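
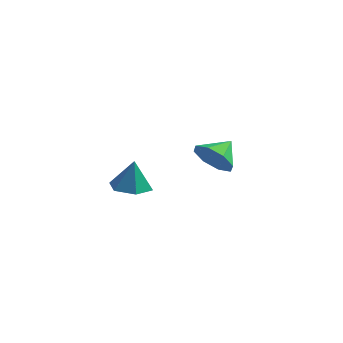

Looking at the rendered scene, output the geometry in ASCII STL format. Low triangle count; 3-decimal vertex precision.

solid 
facet normal -0.152 -0.825 -0.545
outer loop
vertex -2.682 3.046 -1.938
vertex -3.296 2.7 -1.243
vertex -3.401 3.256 -2.056
endloop
endfacet
facet normal 0.315 0.883 -0.348
outer loop
vertex -2.682 3.046 -1.938
vertex -3.401 3.256 -2.056
vertex -3.104 3.74 -0.557
endloop
endfacet
facet normal -0.152 -0.825 -0.545
outer loop
vertex -3.401 3.256 -2.056
vertex -3.296 2.7 -1.243
vertex -4.058 3.14 -1.697
endloop
endfacet
facet normal -0.295 0.925 -0.240
outer loop
vertex -3.401 3.256 -2.056
vertex -4.058 3.14 -1.697
vertex -3.104 3.74 -0.557
endloop
endfacet
facet normal -0.152 -0.825 -0.544
outer loop
vertex -4.058 3.14 -1.697
vertex -3.296 2.7 -1.243
vertex -4.269 2.767 -1.072
endloop
endfacet
facet normal -0.678 0.709 0.194
outer loop
vertex -4.058 3.14 -1.697
vertex -4.269 2.767 -1.072
vertex -3.104 3.74 -0.557
endloop
endfacet
facet normal -0.152 -0.825 -0.545
outer loop
vertex -4.269 2.767 -1.072
vertex -3.296 2.7 -1.243
vertex -3.91 2.354 -0.547
endloop
endfacet
facet normal -0.613 0.361 0.703
outer loop
vertex -4.269 2.767 -1.072
vertex -3.91 2.354 -0.547
vertex -3.104 3.74 -0.557
endloop
endfacet
facet normal -0.151 -0.825 -0.544
outer loop
vertex -3.91 2.354 -0.547
vertex -3.296 2.7 -1.243
vertex -3.191 2.145 -0.43
endloop
endfacet
facet normal -0.136 0.086 0.987
outer loop
vertex -3.91 2.354 -0.547
vertex -3.191 2.145 -0.43
vertex -3.104 3.74 -0.557
endloop
endfacet
facet normal -0.153 -0.825 -0.544
outer loop
vertex -3.191 2.145 -0.43
vertex -3.296 2.7 -1.243
vertex -2.534 2.26 -0.789
endloop
endfacet
facet normal 0.473 0.044 0.880
outer loop
vertex -3.191 2.145 -0.43
vertex -2.534 2.26 -0.789
vertex -3.104 3.74 -0.557
endloop
endfacet
facet normal -0.152 -0.825 -0.545
outer loop
vertex -2.534 2.26 -0.789
vertex -3.296 2.7 -1.243
vertex -2.323 2.634 -1.414
endloop
endfacet
facet normal 0.857 0.260 0.445
outer loop
vertex -2.534 2.26 -0.789
vertex -2.323 2.634 -1.414
vertex -3.104 3.74 -0.557
endloop
endfacet
facet normal -0.152 -0.825 -0.545
outer loop
vertex -2.323 2.634 -1.414
vertex -3.296 2.7 -1.243
vertex -2.682 3.046 -1.938
endloop
endfacet
facet normal 0.791 0.608 -0.064
outer loop
vertex -2.323 2.634 -1.414
vertex -2.682 3.046 -1.938
vertex -3.104 3.74 -0.557
endloop
endfacet
facet normal -0.109 -0.015 -0.994
outer loop
vertex -3.191 -1.676 -1.425
vertex -4.014 -1.941 -1.331
vertex -3.831 -1.091 -1.364
endloop
endfacet
facet normal 0.638 0.655 0.405
outer loop
vertex -3.191 -1.676 -1.425
vertex -3.831 -1.091 -1.364
vertex -3.866 -1.919 0.031
endloop
endfacet
facet normal -0.107 -0.016 -0.994
outer loop
vertex -3.831 -1.091 -1.364
vertex -4.014 -1.941 -1.331
vertex -4.655 -1.356 -1.271
endloop
endfacet
facet normal -0.215 0.842 0.494
outer loop
vertex -3.831 -1.091 -1.364
vertex -4.655 -1.356 -1.271
vertex -3.866 -1.919 0.031
endloop
endfacet
facet normal -0.108 -0.017 -0.994
outer loop
vertex -4.655 -1.356 -1.271
vertex -4.014 -1.941 -1.331
vertex -4.837 -2.206 -1.237
endloop
endfacet
facet normal -0.800 0.194 0.568
outer loop
vertex -4.655 -1.356 -1.271
vertex -4.837 -2.206 -1.237
vertex -3.866 -1.919 0.031
endloop
endfacet
facet normal -0.108 -0.016 -0.994
outer loop
vertex -4.837 -2.206 -1.237
vertex -4.014 -1.941 -1.331
vertex -4.197 -2.791 -1.297
endloop
endfacet
facet normal -0.533 -0.640 0.553
outer loop
vertex -4.837 -2.206 -1.237
vertex -4.197 -2.791 -1.297
vertex -3.866 -1.919 0.031
endloop
endfacet
facet normal -0.108 -0.016 -0.994
outer loop
vertex -4.197 -2.791 -1.297
vertex -4.014 -1.941 -1.331
vertex -3.373 -2.526 -1.391
endloop
endfacet
facet normal 0.319 -0.827 0.463
outer loop
vertex -4.197 -2.791 -1.297
vertex -3.373 -2.526 -1.391
vertex -3.866 -1.919 0.031
endloop
endfacet
facet normal -0.108 -0.017 -0.994
outer loop
vertex -3.373 -2.526 -1.391
vertex -4.014 -1.941 -1.331
vertex -3.191 -1.676 -1.425
endloop
endfacet
facet normal 0.904 -0.178 0.389
outer loop
vertex -3.373 -2.526 -1.391
vertex -3.191 -1.676 -1.425
vertex -3.866 -1.919 0.031
endloop
endfacet

endsolid


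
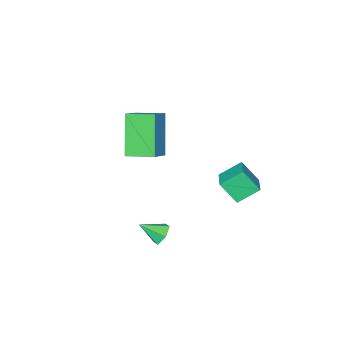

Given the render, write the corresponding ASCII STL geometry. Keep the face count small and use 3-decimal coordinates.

solid 
facet normal -0.622 0.553 -0.555
outer loop
vertex 1.569 0.051 -3.59
vertex 1.326 0.219 -3.15
vertex 1.739 0.489 -3.344
endloop
endfacet
facet normal 0.908 -0.128 -0.399
outer loop
vertex 1.569 0.051 -3.59
vertex 1.739 0.489 -3.344
vertex 1.954 -0.339 -2.59
endloop
endfacet
facet normal -0.622 0.553 -0.555
outer loop
vertex 1.739 0.489 -3.344
vertex 1.326 0.219 -3.15
vertex 1.496 0.657 -2.904
endloop
endfacet
facet normal 0.835 0.473 0.281
outer loop
vertex 1.739 0.489 -3.344
vertex 1.496 0.657 -2.904
vertex 1.954 -0.339 -2.59
endloop
endfacet
facet normal -0.622 0.553 -0.555
outer loop
vertex 1.496 0.657 -2.904
vertex 1.326 0.219 -3.15
vertex 1.083 0.387 -2.71
endloop
endfacet
facet normal 0.184 0.372 0.910
outer loop
vertex 1.496 0.657 -2.904
vertex 1.083 0.387 -2.71
vertex 1.954 -0.339 -2.59
endloop
endfacet
facet normal -0.622 0.553 -0.555
outer loop
vertex 1.083 0.387 -2.71
vertex 1.326 0.219 -3.15
vertex 0.913 -0.051 -2.956
endloop
endfacet
facet normal -0.393 -0.330 0.858
outer loop
vertex 1.083 0.387 -2.71
vertex 0.913 -0.051 -2.956
vertex 1.954 -0.339 -2.59
endloop
endfacet
facet normal -0.622 0.554 -0.554
outer loop
vertex 0.913 -0.051 -2.956
vertex 1.326 0.219 -3.15
vertex 1.156 -0.218 -3.396
endloop
endfacet
facet normal -0.320 -0.931 0.177
outer loop
vertex 0.913 -0.051 -2.956
vertex 1.156 -0.218 -3.396
vertex 1.954 -0.339 -2.59
endloop
endfacet
facet normal -0.621 0.554 -0.554
outer loop
vertex 1.156 -0.218 -3.396
vertex 1.326 0.219 -3.15
vertex 1.569 0.051 -3.59
endloop
endfacet
facet normal 0.329 -0.830 -0.450
outer loop
vertex 1.156 -0.218 -3.396
vertex 1.569 0.051 -3.59
vertex 1.954 -0.339 -2.59
endloop
endfacet
facet normal -0.624 -0.731 -0.277
outer loop
vertex -3.38 -1.797 -3.534
vertex -4.189 -1.345 -2.904
vertex -3.73 -1.153 -4.446
endloop
endfacet
facet normal 0.722 -0.404 -0.562
outer loop
vertex -3.031 -0.335 -4.136
vertex -3.38 -1.797 -3.534
vertex -3.73 -1.153 -4.446
endloop
endfacet
facet normal -0.624 -0.731 -0.277
outer loop
vertex -3.73 -1.153 -4.446
vertex -4.189 -1.345 -2.904
vertex -4.539 -0.701 -3.816
endloop
endfacet
facet normal -0.299 0.551 -0.779
outer loop
vertex -4.539 -0.701 -3.816
vertex -3.031 -0.335 -4.136
vertex -3.73 -1.153 -4.446
endloop
endfacet
facet normal 0.299 -0.551 0.779
outer loop
vertex -3.38 -1.797 -3.534
vertex -3.49 -0.527 -2.594
vertex -4.189 -1.345 -2.904
endloop
endfacet
facet normal 0.722 -0.404 -0.562
outer loop
vertex -2.681 -0.979 -3.224
vertex -3.38 -1.797 -3.534
vertex -3.031 -0.335 -4.136
endloop
endfacet
facet normal 0.299 -0.551 0.779
outer loop
vertex -2.681 -0.979 -3.224
vertex -3.49 -0.527 -2.594
vertex -3.38 -1.797 -3.534
endloop
endfacet
facet normal -0.722 0.404 0.562
outer loop
vertex -4.189 -1.345 -2.904
vertex -3.49 -0.527 -2.594
vertex -4.539 -0.701 -3.816
endloop
endfacet
facet normal -0.299 0.551 -0.779
outer loop
vertex -3.84 0.117 -3.506
vertex -3.031 -0.335 -4.136
vertex -4.539 -0.701 -3.816
endloop
endfacet
facet normal -0.722 0.404 0.562
outer loop
vertex -4.539 -0.701 -3.816
vertex -3.49 -0.527 -2.594
vertex -3.84 0.117 -3.506
endloop
endfacet
facet normal 0.624 0.731 0.277
outer loop
vertex -3.84 0.117 -3.506
vertex -2.681 -0.979 -3.224
vertex -3.031 -0.335 -4.136
endloop
endfacet
facet normal 0.624 0.731 0.277
outer loop
vertex -3.49 -0.527 -2.594
vertex -2.681 -0.979 -3.224
vertex -3.84 0.117 -3.506
endloop
endfacet
facet normal -0.776 -0.334 -0.535
outer loop
vertex -1.475 -4.604 -0.425
vertex -2.107 -3.558 -0.161
vertex -0.724 -3.739 -2.052
endloop
endfacet
facet normal 0.505 -0.837 -0.212
outer loop
vertex 0.107 -3.382 -1.479
vertex -1.475 -4.604 -0.425
vertex -0.724 -3.739 -2.052
endloop
endfacet
facet normal -0.776 -0.334 -0.535
outer loop
vertex -0.724 -3.739 -2.052
vertex -2.107 -3.558 -0.161
vertex -1.356 -2.693 -1.788
endloop
endfacet
facet normal 0.377 0.434 -0.818
outer loop
vertex -1.356 -2.693 -1.788
vertex 0.107 -3.382 -1.479
vertex -0.724 -3.739 -2.052
endloop
endfacet
facet normal -0.377 -0.434 0.818
outer loop
vertex -1.475 -4.604 -0.425
vertex -1.276 -3.201 0.412
vertex -2.107 -3.558 -0.161
endloop
endfacet
facet normal 0.505 -0.837 -0.212
outer loop
vertex -0.644 -4.247 0.148
vertex -1.475 -4.604 -0.425
vertex 0.107 -3.382 -1.479
endloop
endfacet
facet normal -0.377 -0.434 0.818
outer loop
vertex -0.644 -4.247 0.148
vertex -1.276 -3.201 0.412
vertex -1.475 -4.604 -0.425
endloop
endfacet
facet normal -0.505 0.837 0.212
outer loop
vertex -2.107 -3.558 -0.161
vertex -1.276 -3.201 0.412
vertex -1.356 -2.693 -1.788
endloop
endfacet
facet normal 0.377 0.434 -0.818
outer loop
vertex -0.525 -2.336 -1.215
vertex 0.107 -3.382 -1.479
vertex -1.356 -2.693 -1.788
endloop
endfacet
facet normal -0.505 0.837 0.212
outer loop
vertex -1.356 -2.693 -1.788
vertex -1.276 -3.201 0.412
vertex -0.525 -2.336 -1.215
endloop
endfacet
facet normal 0.776 0.334 0.535
outer loop
vertex -0.525 -2.336 -1.215
vertex -0.644 -4.247 0.148
vertex 0.107 -3.382 -1.479
endloop
endfacet
facet normal 0.776 0.334 0.535
outer loop
vertex -1.276 -3.201 0.412
vertex -0.644 -4.247 0.148
vertex -0.525 -2.336 -1.215
endloop
endfacet

endsolid


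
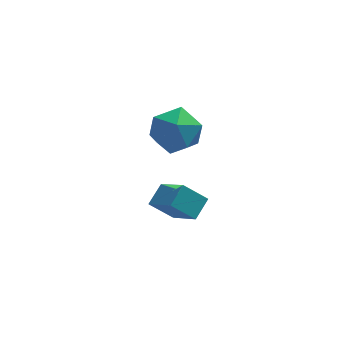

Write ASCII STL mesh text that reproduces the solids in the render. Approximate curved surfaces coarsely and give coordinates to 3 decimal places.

solid 
facet normal -0.227 0.022 0.974
outer loop
vertex -0.631 0.753 -2.473
vertex 0.091 0.011 -2.288
vertex 0.359 1.027 -2.248
endloop
endfacet
facet normal -0.335 0.659 0.673
outer loop
vertex -0.631 0.753 -2.473
vertex 0.359 1.027 -2.248
vertex -0.168 1.532 -3.005
endloop
endfacet
facet normal -0.805 0.576 0.142
outer loop
vertex -0.631 0.753 -2.473
vertex -0.168 1.532 -3.005
vertex -0.761 0.828 -3.514
endloop
endfacet
facet normal -0.987 -0.114 0.115
outer loop
vertex -0.631 0.753 -2.473
vertex -0.761 0.828 -3.514
vertex -0.601 -0.112 -3.07
endloop
endfacet
facet normal -0.630 -0.456 0.629
outer loop
vertex -0.631 0.753 -2.473
vertex -0.601 -0.112 -3.07
vertex 0.091 0.011 -2.288
endloop
endfacet
facet normal 0.282 0.877 0.389
outer loop
vertex -0.168 1.532 -3.005
vertex 0.359 1.027 -2.248
vertex 0.841 1.272 -3.15
endloop
endfacet
facet normal 0.457 -0.155 0.876
outer loop
vertex 0.359 1.027 -2.248
vertex 0.091 0.011 -2.288
vertex 1.001 0.332 -2.706
endloop
endfacet
facet normal -0.194 -0.928 0.317
outer loop
vertex 0.091 0.011 -2.288
vertex -0.601 -0.112 -3.07
vertex 0.408 -0.372 -3.215
endloop
endfacet
facet normal -0.772 -0.374 -0.514
outer loop
vertex -0.601 -0.112 -3.07
vertex -0.761 0.828 -3.514
vertex -0.119 0.133 -3.972
endloop
endfacet
facet normal -0.478 0.742 -0.470
outer loop
vertex -0.761 0.828 -3.514
vertex -0.168 1.532 -3.005
vertex 0.149 1.149 -3.932
endloop
endfacet
facet normal 0.987 0.114 -0.115
outer loop
vertex 0.871 0.407 -3.747
vertex 0.841 1.272 -3.15
vertex 1.001 0.332 -2.706
endloop
endfacet
facet normal 0.805 -0.576 -0.142
outer loop
vertex 0.871 0.407 -3.747
vertex 1.001 0.332 -2.706
vertex 0.408 -0.372 -3.215
endloop
endfacet
facet normal 0.335 -0.659 -0.673
outer loop
vertex 0.871 0.407 -3.747
vertex 0.408 -0.372 -3.215
vertex -0.119 0.133 -3.972
endloop
endfacet
facet normal 0.227 -0.022 -0.974
outer loop
vertex 0.871 0.407 -3.747
vertex -0.119 0.133 -3.972
vertex 0.149 1.149 -3.932
endloop
endfacet
facet normal 0.630 0.456 -0.629
outer loop
vertex 0.871 0.407 -3.747
vertex 0.149 1.149 -3.932
vertex 0.841 1.272 -3.15
endloop
endfacet
facet normal 0.772 0.374 0.514
outer loop
vertex 1.001 0.332 -2.706
vertex 0.841 1.272 -3.15
vertex 0.359 1.027 -2.248
endloop
endfacet
facet normal 0.478 -0.742 0.470
outer loop
vertex 0.408 -0.372 -3.215
vertex 1.001 0.332 -2.706
vertex 0.091 0.011 -2.288
endloop
endfacet
facet normal -0.282 -0.877 -0.389
outer loop
vertex -0.119 0.133 -3.972
vertex 0.408 -0.372 -3.215
vertex -0.601 -0.112 -3.07
endloop
endfacet
facet normal -0.457 0.155 -0.876
outer loop
vertex 0.149 1.149 -3.932
vertex -0.119 0.133 -3.972
vertex -0.761 0.828 -3.514
endloop
endfacet
facet normal 0.194 0.928 -0.317
outer loop
vertex 0.841 1.272 -3.15
vertex 0.149 1.149 -3.932
vertex -0.168 1.532 -3.005
endloop
endfacet
facet normal -0.761 0.156 0.630
outer loop
vertex -0.524 -3.914 -2.82
vertex -0.048 -3.29 -2.4
vertex -1.131 -2.765 -3.838
endloop
endfacet
facet normal -0.535 -0.701 -0.472
outer loop
vertex -0.332 -2.93 -4.5
vertex -0.524 -3.914 -2.82
vertex -1.131 -2.765 -3.838
endloop
endfacet
facet normal -0.761 0.156 0.630
outer loop
vertex -1.131 -2.765 -3.838
vertex -0.048 -3.29 -2.4
vertex -0.655 -2.142 -3.418
endloop
endfacet
facet normal -0.367 0.696 -0.617
outer loop
vertex -0.655 -2.142 -3.418
vertex -0.332 -2.93 -4.5
vertex -1.131 -2.765 -3.838
endloop
endfacet
facet normal 0.368 -0.696 0.617
outer loop
vertex -0.524 -3.914 -2.82
vertex 0.751 -3.455 -3.062
vertex -0.048 -3.29 -2.4
endloop
endfacet
facet normal -0.535 -0.701 -0.472
outer loop
vertex 0.275 -4.078 -3.482
vertex -0.524 -3.914 -2.82
vertex -0.332 -2.93 -4.5
endloop
endfacet
facet normal 0.368 -0.696 0.616
outer loop
vertex 0.275 -4.078 -3.482
vertex 0.751 -3.455 -3.062
vertex -0.524 -3.914 -2.82
endloop
endfacet
facet normal 0.535 0.701 0.471
outer loop
vertex -0.048 -3.29 -2.4
vertex 0.751 -3.455 -3.062
vertex -0.655 -2.142 -3.418
endloop
endfacet
facet normal -0.368 0.696 -0.617
outer loop
vertex 0.144 -2.306 -4.08
vertex -0.332 -2.93 -4.5
vertex -0.655 -2.142 -3.418
endloop
endfacet
facet normal 0.535 0.701 0.472
outer loop
vertex -0.655 -2.142 -3.418
vertex 0.751 -3.455 -3.062
vertex 0.144 -2.306 -4.08
endloop
endfacet
facet normal 0.761 -0.156 -0.630
outer loop
vertex 0.144 -2.306 -4.08
vertex 0.275 -4.078 -3.482
vertex -0.332 -2.93 -4.5
endloop
endfacet
facet normal 0.761 -0.156 -0.630
outer loop
vertex 0.751 -3.455 -3.062
vertex 0.275 -4.078 -3.482
vertex 0.144 -2.306 -4.08
endloop
endfacet

endsolid


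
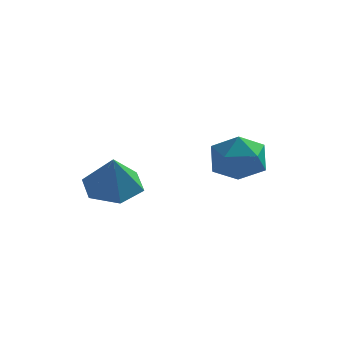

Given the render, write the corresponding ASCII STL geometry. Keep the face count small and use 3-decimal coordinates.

solid 
facet normal 0.284 0.908 0.308
outer loop
vertex -0.517 0.802 -3.251
vertex -0.988 0.67 -2.428
vertex -0.07 0.408 -2.502
endloop
endfacet
facet normal 0.770 0.625 -0.131
outer loop
vertex -0.517 0.802 -3.251
vertex -0.07 0.408 -2.502
vertex 0.067 0.055 -3.381
endloop
endfacet
facet normal 0.449 0.482 -0.752
outer loop
vertex -0.517 0.802 -3.251
vertex 0.067 0.055 -3.381
vertex -0.765 0.099 -3.85
endloop
endfacet
facet normal -0.235 0.677 -0.697
outer loop
vertex -0.517 0.802 -3.251
vertex -0.765 0.099 -3.85
vertex -1.417 0.478 -3.262
endloop
endfacet
facet normal -0.338 0.940 -0.043
outer loop
vertex -0.517 0.802 -3.251
vertex -1.417 0.478 -3.262
vertex -0.988 0.67 -2.428
endloop
endfacet
facet normal 0.988 0.006 0.151
outer loop
vertex 0.067 0.055 -3.381
vertex -0.07 0.408 -2.502
vertex -0.043 -0.538 -2.638
endloop
endfacet
facet normal 0.202 0.465 0.862
outer loop
vertex -0.07 0.408 -2.502
vertex -0.988 0.67 -2.428
vertex -0.695 -0.159 -2.05
endloop
endfacet
facet normal -0.803 0.518 0.294
outer loop
vertex -0.988 0.67 -2.428
vertex -1.417 0.478 -3.262
vertex -1.527 -0.115 -2.519
endloop
endfacet
facet normal -0.637 0.092 -0.765
outer loop
vertex -1.417 0.478 -3.262
vertex -0.765 0.099 -3.85
vertex -1.39 -0.468 -3.398
endloop
endfacet
facet normal 0.470 -0.223 -0.854
outer loop
vertex -0.765 0.099 -3.85
vertex 0.067 0.055 -3.381
vertex -0.472 -0.73 -3.472
endloop
endfacet
facet normal 0.235 -0.677 0.697
outer loop
vertex -0.943 -0.862 -2.649
vertex -0.043 -0.538 -2.638
vertex -0.695 -0.159 -2.05
endloop
endfacet
facet normal -0.449 -0.482 0.752
outer loop
vertex -0.943 -0.862 -2.649
vertex -0.695 -0.159 -2.05
vertex -1.527 -0.115 -2.519
endloop
endfacet
facet normal -0.770 -0.625 0.131
outer loop
vertex -0.943 -0.862 -2.649
vertex -1.527 -0.115 -2.519
vertex -1.39 -0.468 -3.398
endloop
endfacet
facet normal -0.284 -0.908 -0.308
outer loop
vertex -0.943 -0.862 -2.649
vertex -1.39 -0.468 -3.398
vertex -0.472 -0.73 -3.472
endloop
endfacet
facet normal 0.338 -0.940 0.043
outer loop
vertex -0.943 -0.862 -2.649
vertex -0.472 -0.73 -3.472
vertex -0.043 -0.538 -2.638
endloop
endfacet
facet normal 0.637 -0.092 0.765
outer loop
vertex -0.695 -0.159 -2.05
vertex -0.043 -0.538 -2.638
vertex -0.07 0.408 -2.502
endloop
endfacet
facet normal -0.470 0.223 0.854
outer loop
vertex -1.527 -0.115 -2.519
vertex -0.695 -0.159 -2.05
vertex -0.988 0.67 -2.428
endloop
endfacet
facet normal -0.988 -0.006 -0.151
outer loop
vertex -1.39 -0.468 -3.398
vertex -1.527 -0.115 -2.519
vertex -1.417 0.478 -3.262
endloop
endfacet
facet normal -0.202 -0.465 -0.862
outer loop
vertex -0.472 -0.73 -3.472
vertex -1.39 -0.468 -3.398
vertex -0.765 0.099 -3.85
endloop
endfacet
facet normal 0.803 -0.518 -0.294
outer loop
vertex -0.043 -0.538 -2.638
vertex -0.472 -0.73 -3.472
vertex 0.067 0.055 -3.381
endloop
endfacet
facet normal -0.154 0.433 -0.888
outer loop
vertex -3.076 -3.907 -3.575
vertex -3.504 -3.227 -3.169
vertex -2.615 -3.184 -3.302
endloop
endfacet
facet normal 0.809 -0.570 0.144
outer loop
vertex -3.076 -3.907 -3.575
vertex -2.615 -3.184 -3.302
vertex -3.296 -3.813 -1.971
endloop
endfacet
facet normal -0.154 0.433 -0.888
outer loop
vertex -2.615 -3.184 -3.302
vertex -3.504 -3.227 -3.169
vertex -3.043 -2.504 -2.896
endloop
endfacet
facet normal 0.827 0.209 0.522
outer loop
vertex -2.615 -3.184 -3.302
vertex -3.043 -2.504 -2.896
vertex -3.296 -3.813 -1.971
endloop
endfacet
facet normal -0.154 0.434 -0.888
outer loop
vertex -3.043 -2.504 -2.896
vertex -3.504 -3.227 -3.169
vertex -3.932 -2.548 -2.763
endloop
endfacet
facet normal 0.095 0.562 0.822
outer loop
vertex -3.043 -2.504 -2.896
vertex -3.932 -2.548 -2.763
vertex -3.296 -3.813 -1.971
endloop
endfacet
facet normal -0.154 0.434 -0.888
outer loop
vertex -3.932 -2.548 -2.763
vertex -3.504 -3.227 -3.169
vertex -4.393 -3.271 -3.036
endloop
endfacet
facet normal -0.654 0.137 0.744
outer loop
vertex -3.932 -2.548 -2.763
vertex -4.393 -3.271 -3.036
vertex -3.296 -3.813 -1.971
endloop
endfacet
facet normal -0.154 0.434 -0.888
outer loop
vertex -4.393 -3.271 -3.036
vertex -3.504 -3.227 -3.169
vertex -3.965 -3.95 -3.442
endloop
endfacet
facet normal -0.673 -0.643 0.366
outer loop
vertex -4.393 -3.271 -3.036
vertex -3.965 -3.95 -3.442
vertex -3.296 -3.813 -1.971
endloop
endfacet
facet normal -0.154 0.433 -0.888
outer loop
vertex -3.965 -3.95 -3.442
vertex -3.504 -3.227 -3.169
vertex -3.076 -3.907 -3.575
endloop
endfacet
facet normal 0.058 -0.996 0.066
outer loop
vertex -3.965 -3.95 -3.442
vertex -3.076 -3.907 -3.575
vertex -3.296 -3.813 -1.971
endloop
endfacet

endsolid


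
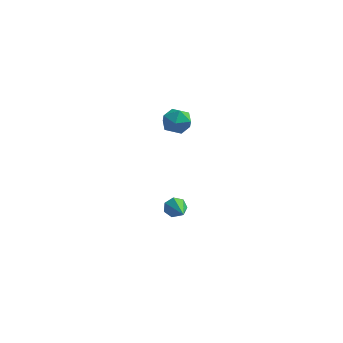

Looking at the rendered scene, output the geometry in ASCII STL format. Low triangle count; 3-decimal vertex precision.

solid 
facet normal -0.435 0.795 -0.422
outer loop
vertex 3.287 -2.503 -4.653
vertex 2.858 -2.433 -4.079
vertex 3.505 -2.14 -4.194
endloop
endfacet
facet normal 0.922 -0.072 -0.381
outer loop
vertex 3.287 -2.503 -4.653
vertex 3.505 -2.14 -4.194
vertex 3.762 -4.087 -3.201
endloop
endfacet
facet normal -0.435 0.795 -0.423
outer loop
vertex 3.505 -2.14 -4.194
vertex 2.858 -2.433 -4.079
vertex 3.236 -1.997 -3.648
endloop
endfacet
facet normal 0.885 0.299 0.358
outer loop
vertex 3.505 -2.14 -4.194
vertex 3.236 -1.997 -3.648
vertex 3.762 -4.087 -3.201
endloop
endfacet
facet normal -0.435 0.795 -0.423
outer loop
vertex 3.236 -1.997 -3.648
vertex 2.858 -2.433 -4.079
vertex 2.681 -2.183 -3.427
endloop
endfacet
facet normal 0.278 0.267 0.923
outer loop
vertex 3.236 -1.997 -3.648
vertex 2.681 -2.183 -3.427
vertex 3.762 -4.087 -3.201
endloop
endfacet
facet normal -0.435 0.795 -0.423
outer loop
vertex 2.681 -2.183 -3.427
vertex 2.858 -2.433 -4.079
vertex 2.26 -2.557 -3.697
endloop
endfacet
facet normal -0.440 -0.145 0.886
outer loop
vertex 2.681 -2.183 -3.427
vertex 2.26 -2.557 -3.697
vertex 3.762 -4.087 -3.201
endloop
endfacet
facet normal -0.435 0.796 -0.422
outer loop
vertex 2.26 -2.557 -3.697
vertex 2.858 -2.433 -4.079
vertex 2.289 -2.837 -4.255
endloop
endfacet
facet normal -0.729 -0.626 0.276
outer loop
vertex 2.26 -2.557 -3.697
vertex 2.289 -2.837 -4.255
vertex 3.762 -4.087 -3.201
endloop
endfacet
facet normal -0.434 0.796 -0.422
outer loop
vertex 2.289 -2.837 -4.255
vertex 2.858 -2.433 -4.079
vertex 2.746 -2.813 -4.68
endloop
endfacet
facet normal -0.372 -0.814 -0.446
outer loop
vertex 2.289 -2.837 -4.255
vertex 2.746 -2.813 -4.68
vertex 3.762 -4.087 -3.201
endloop
endfacet
facet normal -0.435 0.796 -0.422
outer loop
vertex 2.746 -2.813 -4.68
vertex 2.858 -2.433 -4.079
vertex 3.287 -2.503 -4.653
endloop
endfacet
facet normal 0.363 -0.568 -0.739
outer loop
vertex 2.746 -2.813 -4.68
vertex 3.287 -2.503 -4.653
vertex 3.762 -4.087 -3.201
endloop
endfacet
facet normal -0.006 0.985 0.171
outer loop
vertex 2.95 -2.048 3.49
vertex 2.628 -2.208 4.399
vertex 3.588 -2.171 4.221
endloop
endfacet
facet normal 0.500 0.812 -0.300
outer loop
vertex 2.95 -2.048 3.49
vertex 3.588 -2.171 4.221
vertex 3.751 -2.592 3.353
endloop
endfacet
facet normal 0.186 0.488 -0.853
outer loop
vertex 2.95 -2.048 3.49
vertex 3.751 -2.592 3.353
vertex 2.891 -2.889 2.996
endloop
endfacet
facet normal -0.515 0.461 -0.723
outer loop
vertex 2.95 -2.048 3.49
vertex 2.891 -2.889 2.996
vertex 2.197 -2.652 3.642
endloop
endfacet
facet normal -0.634 0.768 -0.089
outer loop
vertex 2.95 -2.048 3.49
vertex 2.197 -2.652 3.642
vertex 2.628 -2.208 4.399
endloop
endfacet
facet normal 0.939 0.343 0.010
outer loop
vertex 3.751 -2.592 3.353
vertex 3.588 -2.171 4.221
vertex 3.923 -3.088 4.178
endloop
endfacet
facet normal 0.119 0.623 0.773
outer loop
vertex 3.588 -2.171 4.221
vertex 2.628 -2.208 4.399
vertex 3.229 -2.851 4.824
endloop
endfacet
facet normal -0.896 0.272 0.351
outer loop
vertex 2.628 -2.208 4.399
vertex 2.197 -2.652 3.642
vertex 2.369 -3.148 4.467
endloop
endfacet
facet normal -0.704 -0.226 -0.673
outer loop
vertex 2.197 -2.652 3.642
vertex 2.891 -2.889 2.996
vertex 2.532 -3.569 3.599
endloop
endfacet
facet normal 0.430 -0.182 -0.884
outer loop
vertex 2.891 -2.889 2.996
vertex 3.751 -2.592 3.353
vertex 3.492 -3.532 3.421
endloop
endfacet
facet normal 0.515 -0.461 0.723
outer loop
vertex 3.17 -3.692 4.33
vertex 3.923 -3.088 4.178
vertex 3.229 -2.851 4.824
endloop
endfacet
facet normal -0.186 -0.488 0.853
outer loop
vertex 3.17 -3.692 4.33
vertex 3.229 -2.851 4.824
vertex 2.369 -3.148 4.467
endloop
endfacet
facet normal -0.500 -0.812 0.300
outer loop
vertex 3.17 -3.692 4.33
vertex 2.369 -3.148 4.467
vertex 2.532 -3.569 3.599
endloop
endfacet
facet normal 0.006 -0.985 -0.171
outer loop
vertex 3.17 -3.692 4.33
vertex 2.532 -3.569 3.599
vertex 3.492 -3.532 3.421
endloop
endfacet
facet normal 0.634 -0.768 0.089
outer loop
vertex 3.17 -3.692 4.33
vertex 3.492 -3.532 3.421
vertex 3.923 -3.088 4.178
endloop
endfacet
facet normal 0.704 0.226 0.673
outer loop
vertex 3.229 -2.851 4.824
vertex 3.923 -3.088 4.178
vertex 3.588 -2.171 4.221
endloop
endfacet
facet normal -0.430 0.182 0.884
outer loop
vertex 2.369 -3.148 4.467
vertex 3.229 -2.851 4.824
vertex 2.628 -2.208 4.399
endloop
endfacet
facet normal -0.939 -0.343 -0.010
outer loop
vertex 2.532 -3.569 3.599
vertex 2.369 -3.148 4.467
vertex 2.197 -2.652 3.642
endloop
endfacet
facet normal -0.119 -0.623 -0.773
outer loop
vertex 3.492 -3.532 3.421
vertex 2.532 -3.569 3.599
vertex 2.891 -2.889 2.996
endloop
endfacet
facet normal 0.896 -0.272 -0.351
outer loop
vertex 3.923 -3.088 4.178
vertex 3.492 -3.532 3.421
vertex 3.751 -2.592 3.353
endloop
endfacet

endsolid


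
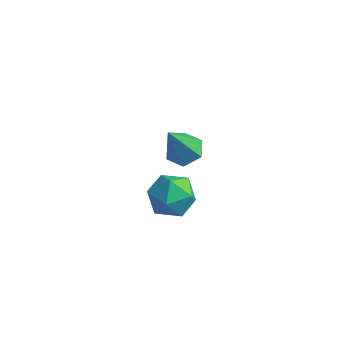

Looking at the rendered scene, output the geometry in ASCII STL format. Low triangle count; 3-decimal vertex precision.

solid 
facet normal 0.046 0.461 -0.886
outer loop
vertex -0.987 0.417 1.419
vertex -1.302 0.918 1.663
vertex -0.663 0.9 1.687
endloop
endfacet
facet normal 0.801 -0.591 0.096
outer loop
vertex -0.987 0.417 1.419
vertex -0.663 0.9 1.687
vertex -1.378 0.162 3.117
endloop
endfacet
facet normal 0.046 0.461 -0.886
outer loop
vertex -0.663 0.9 1.687
vertex -1.302 0.918 1.663
vertex -0.978 1.4 1.931
endloop
endfacet
facet normal 0.809 0.249 0.533
outer loop
vertex -0.663 0.9 1.687
vertex -0.978 1.4 1.931
vertex -1.378 0.162 3.117
endloop
endfacet
facet normal 0.047 0.461 -0.886
outer loop
vertex -0.978 1.4 1.931
vertex -1.302 0.918 1.663
vertex -1.617 1.419 1.907
endloop
endfacet
facet normal -0.006 0.693 0.721
outer loop
vertex -0.978 1.4 1.931
vertex -1.617 1.419 1.907
vertex -1.378 0.162 3.117
endloop
endfacet
facet normal 0.046 0.461 -0.886
outer loop
vertex -1.617 1.419 1.907
vertex -1.302 0.918 1.663
vertex -1.941 0.936 1.639
endloop
endfacet
facet normal -0.831 0.296 0.471
outer loop
vertex -1.617 1.419 1.907
vertex -1.941 0.936 1.639
vertex -1.378 0.162 3.117
endloop
endfacet
facet normal 0.046 0.461 -0.886
outer loop
vertex -1.941 0.936 1.639
vertex -1.302 0.918 1.663
vertex -1.626 0.436 1.395
endloop
endfacet
facet normal -0.838 -0.545 0.034
outer loop
vertex -1.941 0.936 1.639
vertex -1.626 0.436 1.395
vertex -1.378 0.162 3.117
endloop
endfacet
facet normal 0.047 0.461 -0.886
outer loop
vertex -1.626 0.436 1.395
vertex -1.302 0.918 1.663
vertex -0.987 0.417 1.419
endloop
endfacet
facet normal -0.024 -0.988 -0.154
outer loop
vertex -1.626 0.436 1.395
vertex -0.987 0.417 1.419
vertex -1.378 0.162 3.117
endloop
endfacet
facet normal -0.979 -0.108 0.171
outer loop
vertex -2.634 1.022 -1.607
vertex -2.455 0.547 -0.884
vertex -2.542 1.424 -0.826
endloop
endfacet
facet normal -0.846 0.508 -0.162
outer loop
vertex -2.634 1.022 -1.607
vertex -2.542 1.424 -0.826
vertex -2.188 1.782 -1.551
endloop
endfacet
facet normal -0.516 0.360 -0.777
outer loop
vertex -2.634 1.022 -1.607
vertex -2.188 1.782 -1.551
vertex -1.882 1.126 -2.058
endloop
endfacet
facet normal -0.446 -0.349 -0.824
outer loop
vertex -2.634 1.022 -1.607
vertex -1.882 1.126 -2.058
vertex -2.047 0.363 -1.646
endloop
endfacet
facet normal -0.732 -0.638 -0.238
outer loop
vertex -2.634 1.022 -1.607
vertex -2.047 0.363 -1.646
vertex -2.455 0.547 -0.884
endloop
endfacet
facet normal -0.396 0.885 0.244
outer loop
vertex -2.188 1.782 -1.551
vertex -2.542 1.424 -0.826
vertex -1.733 1.777 -0.794
endloop
endfacet
facet normal -0.612 -0.112 0.783
outer loop
vertex -2.542 1.424 -0.826
vertex -2.455 0.547 -0.884
vertex -1.898 1.014 -0.382
endloop
endfacet
facet normal -0.212 -0.970 0.121
outer loop
vertex -2.455 0.547 -0.884
vertex -2.047 0.363 -1.646
vertex -1.592 0.358 -0.889
endloop
endfacet
facet normal 0.252 -0.501 -0.828
outer loop
vertex -2.047 0.363 -1.646
vertex -1.882 1.126 -2.058
vertex -1.238 0.716 -1.614
endloop
endfacet
facet normal 0.137 0.645 -0.752
outer loop
vertex -1.882 1.126 -2.058
vertex -2.188 1.782 -1.551
vertex -1.325 1.593 -1.556
endloop
endfacet
facet normal 0.446 0.349 0.824
outer loop
vertex -1.146 1.118 -0.833
vertex -1.733 1.777 -0.794
vertex -1.898 1.014 -0.382
endloop
endfacet
facet normal 0.516 -0.360 0.777
outer loop
vertex -1.146 1.118 -0.833
vertex -1.898 1.014 -0.382
vertex -1.592 0.358 -0.889
endloop
endfacet
facet normal 0.846 -0.508 0.162
outer loop
vertex -1.146 1.118 -0.833
vertex -1.592 0.358 -0.889
vertex -1.238 0.716 -1.614
endloop
endfacet
facet normal 0.979 0.108 -0.171
outer loop
vertex -1.146 1.118 -0.833
vertex -1.238 0.716 -1.614
vertex -1.325 1.593 -1.556
endloop
endfacet
facet normal 0.732 0.638 0.238
outer loop
vertex -1.146 1.118 -0.833
vertex -1.325 1.593 -1.556
vertex -1.733 1.777 -0.794
endloop
endfacet
facet normal -0.252 0.501 0.828
outer loop
vertex -1.898 1.014 -0.382
vertex -1.733 1.777 -0.794
vertex -2.542 1.424 -0.826
endloop
endfacet
facet normal -0.137 -0.645 0.752
outer loop
vertex -1.592 0.358 -0.889
vertex -1.898 1.014 -0.382
vertex -2.455 0.547 -0.884
endloop
endfacet
facet normal 0.396 -0.885 -0.244
outer loop
vertex -1.238 0.716 -1.614
vertex -1.592 0.358 -0.889
vertex -2.047 0.363 -1.646
endloop
endfacet
facet normal 0.612 0.112 -0.783
outer loop
vertex -1.325 1.593 -1.556
vertex -1.238 0.716 -1.614
vertex -1.882 1.126 -2.058
endloop
endfacet
facet normal 0.212 0.970 -0.121
outer loop
vertex -1.733 1.777 -0.794
vertex -1.325 1.593 -1.556
vertex -2.188 1.782 -1.551
endloop
endfacet

endsolid


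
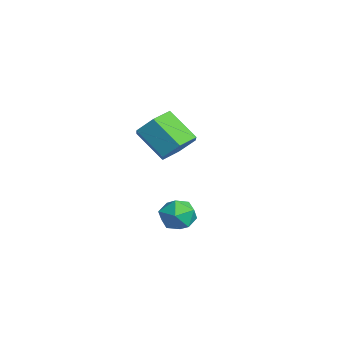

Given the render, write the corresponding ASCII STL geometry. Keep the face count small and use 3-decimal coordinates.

solid 
facet normal 0.545 0.502 -0.671
outer loop
vertex 1.106 2.75 0.087
vertex 0.448 2.886 -0.346
vertex 0.667 3.406 0.221
endloop
endfacet
facet normal 0.634 0.277 0.722
outer loop
vertex 1.106 2.75 0.087
vertex 0.667 3.406 0.221
vertex 0.331 2.038 1.04
endloop
endfacet
facet normal 0.634 0.277 0.722
outer loop
vertex 0.331 2.038 1.04
vertex 0.667 3.406 0.221
vertex -0.108 2.693 1.174
endloop
endfacet
facet normal -0.545 -0.503 0.671
outer loop
vertex 0.331 2.038 1.04
vertex -0.108 2.693 1.174
vertex -0.328 2.174 0.606
endloop
endfacet
facet normal 0.546 0.502 -0.671
outer loop
vertex 0.667 3.406 0.221
vertex 0.448 2.886 -0.346
vertex 0.009 3.542 -0.213
endloop
endfacet
facet normal -0.158 0.848 0.506
outer loop
vertex 0.667 3.406 0.221
vertex 0.009 3.542 -0.213
vertex -0.108 2.693 1.174
endloop
endfacet
facet normal -0.158 0.848 0.506
outer loop
vertex -0.108 2.693 1.174
vertex 0.009 3.542 -0.213
vertex -0.766 2.829 0.74
endloop
endfacet
facet normal -0.546 -0.502 0.670
outer loop
vertex -0.108 2.693 1.174
vertex -0.766 2.829 0.74
vertex -0.328 2.174 0.606
endloop
endfacet
facet normal 0.546 0.501 -0.671
outer loop
vertex 0.009 3.542 -0.213
vertex 0.448 2.886 -0.346
vertex -0.211 3.022 -0.78
endloop
endfacet
facet normal -0.792 0.571 -0.217
outer loop
vertex 0.009 3.542 -0.213
vertex -0.211 3.022 -0.78
vertex -0.766 2.829 0.74
endloop
endfacet
facet normal -0.791 0.572 -0.216
outer loop
vertex -0.766 2.829 0.74
vertex -0.211 3.022 -0.78
vertex -0.986 2.31 0.173
endloop
endfacet
facet normal -0.545 -0.502 0.671
outer loop
vertex -0.766 2.829 0.74
vertex -0.986 2.31 0.173
vertex -0.328 2.174 0.606
endloop
endfacet
facet normal 0.545 0.503 -0.671
outer loop
vertex -0.211 3.022 -0.78
vertex 0.448 2.886 -0.346
vertex 0.228 2.367 -0.914
endloop
endfacet
facet normal -0.634 -0.277 -0.722
outer loop
vertex -0.211 3.022 -0.78
vertex 0.228 2.367 -0.914
vertex -0.986 2.31 0.173
endloop
endfacet
facet normal -0.634 -0.277 -0.722
outer loop
vertex -0.986 2.31 0.173
vertex 0.228 2.367 -0.914
vertex -0.547 1.654 0.039
endloop
endfacet
facet normal -0.545 -0.502 0.671
outer loop
vertex -0.986 2.31 0.173
vertex -0.547 1.654 0.039
vertex -0.328 2.174 0.606
endloop
endfacet
facet normal 0.546 0.502 -0.670
outer loop
vertex 0.228 2.367 -0.914
vertex 0.448 2.886 -0.346
vertex 0.886 2.231 -0.48
endloop
endfacet
facet normal 0.158 -0.848 -0.506
outer loop
vertex 0.228 2.367 -0.914
vertex 0.886 2.231 -0.48
vertex -0.547 1.654 0.039
endloop
endfacet
facet normal 0.158 -0.848 -0.506
outer loop
vertex -0.547 1.654 0.039
vertex 0.886 2.231 -0.48
vertex 0.111 1.518 0.473
endloop
endfacet
facet normal -0.546 -0.502 0.671
outer loop
vertex -0.547 1.654 0.039
vertex 0.111 1.518 0.473
vertex -0.328 2.174 0.606
endloop
endfacet
facet normal 0.545 0.502 -0.671
outer loop
vertex 0.886 2.231 -0.48
vertex 0.448 2.886 -0.346
vertex 1.106 2.75 0.087
endloop
endfacet
facet normal 0.792 -0.572 0.216
outer loop
vertex 0.886 2.231 -0.48
vertex 1.106 2.75 0.087
vertex 0.111 1.518 0.473
endloop
endfacet
facet normal 0.792 -0.571 0.217
outer loop
vertex 0.111 1.518 0.473
vertex 1.106 2.75 0.087
vertex 0.331 2.038 1.04
endloop
endfacet
facet normal -0.546 -0.501 0.671
outer loop
vertex 0.111 1.518 0.473
vertex 0.331 2.038 1.04
vertex -0.328 2.174 0.606
endloop
endfacet
facet normal 0.027 0.507 0.862
outer loop
vertex 3.513 2.476 -1.337
vertex 3.874 1.96 -1.045
vertex 4.206 2.481 -1.362
endloop
endfacet
facet normal 0.004 0.952 0.306
outer loop
vertex 3.513 2.476 -1.337
vertex 4.206 2.481 -1.362
vertex 3.838 2.662 -1.921
endloop
endfacet
facet normal -0.586 0.807 -0.069
outer loop
vertex 3.513 2.476 -1.337
vertex 3.838 2.662 -1.921
vertex 3.278 2.253 -1.951
endloop
endfacet
facet normal -0.927 0.273 0.256
outer loop
vertex 3.513 2.476 -1.337
vertex 3.278 2.253 -1.951
vertex 3.3 1.819 -1.409
endloop
endfacet
facet normal -0.549 0.087 0.832
outer loop
vertex 3.513 2.476 -1.337
vertex 3.3 1.819 -1.409
vertex 3.874 1.96 -1.045
endloop
endfacet
facet normal 0.568 0.816 -0.110
outer loop
vertex 3.838 2.662 -1.921
vertex 4.206 2.481 -1.362
vertex 4.4 2.261 -1.991
endloop
endfacet
facet normal 0.606 0.095 0.790
outer loop
vertex 4.206 2.481 -1.362
vertex 3.874 1.96 -1.045
vertex 4.422 1.827 -1.449
endloop
endfacet
facet normal -0.326 -0.586 0.741
outer loop
vertex 3.874 1.96 -1.045
vertex 3.3 1.819 -1.409
vertex 3.862 1.418 -1.479
endloop
endfacet
facet normal -0.939 -0.285 -0.190
outer loop
vertex 3.3 1.819 -1.409
vertex 3.278 2.253 -1.951
vertex 3.494 1.599 -2.038
endloop
endfacet
facet normal -0.386 0.582 -0.716
outer loop
vertex 3.278 2.253 -1.951
vertex 3.838 2.662 -1.921
vertex 3.826 2.12 -2.355
endloop
endfacet
facet normal 0.927 -0.273 -0.256
outer loop
vertex 4.187 1.604 -2.063
vertex 4.4 2.261 -1.991
vertex 4.422 1.827 -1.449
endloop
endfacet
facet normal 0.586 -0.807 0.069
outer loop
vertex 4.187 1.604 -2.063
vertex 4.422 1.827 -1.449
vertex 3.862 1.418 -1.479
endloop
endfacet
facet normal -0.004 -0.952 -0.306
outer loop
vertex 4.187 1.604 -2.063
vertex 3.862 1.418 -1.479
vertex 3.494 1.599 -2.038
endloop
endfacet
facet normal -0.027 -0.507 -0.862
outer loop
vertex 4.187 1.604 -2.063
vertex 3.494 1.599 -2.038
vertex 3.826 2.12 -2.355
endloop
endfacet
facet normal 0.549 -0.087 -0.832
outer loop
vertex 4.187 1.604 -2.063
vertex 3.826 2.12 -2.355
vertex 4.4 2.261 -1.991
endloop
endfacet
facet normal 0.939 0.285 0.190
outer loop
vertex 4.422 1.827 -1.449
vertex 4.4 2.261 -1.991
vertex 4.206 2.481 -1.362
endloop
endfacet
facet normal 0.386 -0.582 0.716
outer loop
vertex 3.862 1.418 -1.479
vertex 4.422 1.827 -1.449
vertex 3.874 1.96 -1.045
endloop
endfacet
facet normal -0.568 -0.816 0.110
outer loop
vertex 3.494 1.599 -2.038
vertex 3.862 1.418 -1.479
vertex 3.3 1.819 -1.409
endloop
endfacet
facet normal -0.606 -0.095 -0.790
outer loop
vertex 3.826 2.12 -2.355
vertex 3.494 1.599 -2.038
vertex 3.278 2.253 -1.951
endloop
endfacet
facet normal 0.326 0.586 -0.741
outer loop
vertex 4.4 2.261 -1.991
vertex 3.826 2.12 -2.355
vertex 3.838 2.662 -1.921
endloop
endfacet

endsolid


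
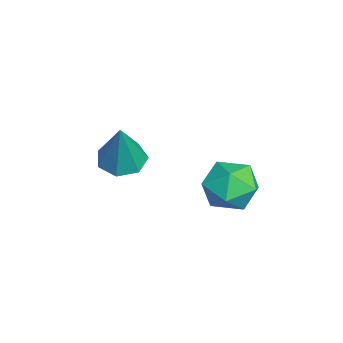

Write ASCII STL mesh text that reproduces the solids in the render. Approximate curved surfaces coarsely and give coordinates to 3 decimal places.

solid 
facet normal -0.182 0.073 0.981
outer loop
vertex -1.807 -0.518 -0.357
vertex -1.938 -1.231 -0.328
vertex -1.265 -0.981 -0.222
endloop
endfacet
facet normal 0.291 0.566 0.772
outer loop
vertex -1.807 -0.518 -0.357
vertex -1.265 -0.981 -0.222
vertex -1.16 -0.421 -0.672
endloop
endfacet
facet normal -0.015 0.964 0.265
outer loop
vertex -1.807 -0.518 -0.357
vertex -1.16 -0.421 -0.672
vertex -1.768 -0.325 -1.056
endloop
endfacet
facet normal -0.676 0.719 0.161
outer loop
vertex -1.807 -0.518 -0.357
vertex -1.768 -0.325 -1.056
vertex -2.249 -0.825 -0.843
endloop
endfacet
facet normal -0.780 0.168 0.603
outer loop
vertex -1.807 -0.518 -0.357
vertex -2.249 -0.825 -0.843
vertex -1.938 -1.231 -0.328
endloop
endfacet
facet normal 0.847 0.227 0.480
outer loop
vertex -1.16 -0.421 -0.672
vertex -1.265 -0.981 -0.222
vertex -0.891 -1.075 -0.837
endloop
endfacet
facet normal 0.082 -0.569 0.818
outer loop
vertex -1.265 -0.981 -0.222
vertex -1.938 -1.231 -0.328
vertex -1.372 -1.575 -0.624
endloop
endfacet
facet normal -0.885 -0.416 0.207
outer loop
vertex -1.938 -1.231 -0.328
vertex -2.249 -0.825 -0.843
vertex -1.98 -1.479 -1.008
endloop
endfacet
facet normal -0.718 0.474 -0.509
outer loop
vertex -2.249 -0.825 -0.843
vertex -1.768 -0.325 -1.056
vertex -1.875 -0.919 -1.458
endloop
endfacet
facet normal 0.352 0.872 -0.340
outer loop
vertex -1.768 -0.325 -1.056
vertex -1.16 -0.421 -0.672
vertex -1.202 -0.669 -1.352
endloop
endfacet
facet normal 0.676 -0.719 -0.161
outer loop
vertex -1.333 -1.382 -1.323
vertex -0.891 -1.075 -0.837
vertex -1.372 -1.575 -0.624
endloop
endfacet
facet normal 0.015 -0.964 -0.265
outer loop
vertex -1.333 -1.382 -1.323
vertex -1.372 -1.575 -0.624
vertex -1.98 -1.479 -1.008
endloop
endfacet
facet normal -0.291 -0.566 -0.772
outer loop
vertex -1.333 -1.382 -1.323
vertex -1.98 -1.479 -1.008
vertex -1.875 -0.919 -1.458
endloop
endfacet
facet normal 0.182 -0.073 -0.981
outer loop
vertex -1.333 -1.382 -1.323
vertex -1.875 -0.919 -1.458
vertex -1.202 -0.669 -1.352
endloop
endfacet
facet normal 0.780 -0.168 -0.603
outer loop
vertex -1.333 -1.382 -1.323
vertex -1.202 -0.669 -1.352
vertex -0.891 -1.075 -0.837
endloop
endfacet
facet normal 0.718 -0.474 0.509
outer loop
vertex -1.372 -1.575 -0.624
vertex -0.891 -1.075 -0.837
vertex -1.265 -0.981 -0.222
endloop
endfacet
facet normal -0.352 -0.872 0.340
outer loop
vertex -1.98 -1.479 -1.008
vertex -1.372 -1.575 -0.624
vertex -1.938 -1.231 -0.328
endloop
endfacet
facet normal -0.847 -0.227 -0.480
outer loop
vertex -1.875 -0.919 -1.458
vertex -1.98 -1.479 -1.008
vertex -2.249 -0.825 -0.843
endloop
endfacet
facet normal -0.082 0.569 -0.818
outer loop
vertex -1.202 -0.669 -1.352
vertex -1.875 -0.919 -1.458
vertex -1.768 -0.325 -1.056
endloop
endfacet
facet normal 0.885 0.416 -0.207
outer loop
vertex -0.891 -1.075 -0.837
vertex -1.202 -0.669 -1.352
vertex -1.16 -0.421 -0.672
endloop
endfacet
facet normal -0.362 0.015 -0.932
outer loop
vertex -3.495 -3.436 -1.949
vertex -4.051 -3.31 -1.731
vertex -3.61 -2.922 -1.896
endloop
endfacet
facet normal 0.976 0.218 0.006
outer loop
vertex -3.495 -3.436 -1.949
vertex -3.61 -2.922 -1.896
vertex -3.529 -3.33 -0.389
endloop
endfacet
facet normal -0.362 0.015 -0.932
outer loop
vertex -3.61 -2.922 -1.896
vertex -4.051 -3.31 -1.731
vertex -4.057 -2.7 -1.719
endloop
endfacet
facet normal 0.499 0.843 0.201
outer loop
vertex -3.61 -2.922 -1.896
vertex -4.057 -2.7 -1.719
vertex -3.529 -3.33 -0.389
endloop
endfacet
facet normal -0.362 0.015 -0.932
outer loop
vertex -4.057 -2.7 -1.719
vertex -4.051 -3.31 -1.731
vertex -4.499 -2.937 -1.551
endloop
endfacet
facet normal -0.257 0.830 0.495
outer loop
vertex -4.057 -2.7 -1.719
vertex -4.499 -2.937 -1.551
vertex -3.529 -3.33 -0.389
endloop
endfacet
facet normal -0.362 0.016 -0.932
outer loop
vertex -4.499 -2.937 -1.551
vertex -4.051 -3.31 -1.731
vertex -4.604 -3.455 -1.519
endloop
endfacet
facet normal -0.722 0.187 0.666
outer loop
vertex -4.499 -2.937 -1.551
vertex -4.604 -3.455 -1.519
vertex -3.529 -3.33 -0.389
endloop
endfacet
facet normal -0.361 0.014 -0.932
outer loop
vertex -4.604 -3.455 -1.519
vertex -4.051 -3.31 -1.731
vertex -4.292 -3.863 -1.646
endloop
endfacet
facet normal -0.546 -0.600 0.585
outer loop
vertex -4.604 -3.455 -1.519
vertex -4.292 -3.863 -1.646
vertex -3.529 -3.33 -0.389
endloop
endfacet
facet normal -0.361 0.014 -0.933
outer loop
vertex -4.292 -3.863 -1.646
vertex -4.051 -3.31 -1.731
vertex -3.798 -3.855 -1.837
endloop
endfacet
facet normal 0.137 -0.939 0.315
outer loop
vertex -4.292 -3.863 -1.646
vertex -3.798 -3.855 -1.837
vertex -3.529 -3.33 -0.389
endloop
endfacet
facet normal -0.362 0.013 -0.932
outer loop
vertex -3.798 -3.855 -1.837
vertex -4.051 -3.31 -1.731
vertex -3.495 -3.436 -1.949
endloop
endfacet
facet normal 0.816 -0.575 0.057
outer loop
vertex -3.798 -3.855 -1.837
vertex -3.495 -3.436 -1.949
vertex -3.529 -3.33 -0.389
endloop
endfacet

endsolid


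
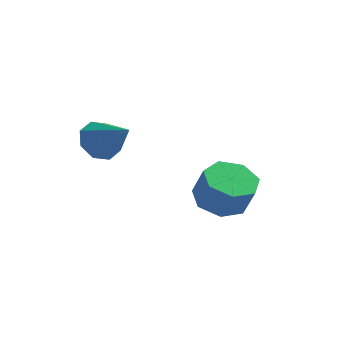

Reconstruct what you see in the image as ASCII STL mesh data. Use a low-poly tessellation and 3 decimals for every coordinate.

solid 
facet normal -0.413 0.217 -0.885
outer loop
vertex -0.051 3.727 -4.657
vertex -0.785 3.01 -4.49
vertex -0.795 4.019 -4.238
endloop
endfacet
facet normal 0.387 0.921 0.045
outer loop
vertex -0.051 3.727 -4.657
vertex -0.795 4.019 -4.238
vertex 0.519 3.428 -3.436
endloop
endfacet
facet normal 0.386 0.921 0.046
outer loop
vertex 0.519 3.428 -3.436
vertex -0.795 4.019 -4.238
vertex -0.225 3.719 -3.017
endloop
endfacet
facet normal 0.413 -0.218 0.884
outer loop
vertex 0.519 3.428 -3.436
vertex -0.225 3.719 -3.017
vertex -0.215 2.71 -3.27
endloop
endfacet
facet normal -0.413 0.217 -0.885
outer loop
vertex -0.795 4.019 -4.238
vertex -0.785 3.01 -4.49
vertex -1.532 3.55 -4.009
endloop
endfacet
facet normal -0.404 0.827 0.392
outer loop
vertex -0.795 4.019 -4.238
vertex -1.532 3.55 -4.009
vertex -0.225 3.719 -3.017
endloop
endfacet
facet normal -0.404 0.827 0.391
outer loop
vertex -0.225 3.719 -3.017
vertex -1.532 3.55 -4.009
vertex -0.962 3.251 -2.788
endloop
endfacet
facet normal 0.413 -0.218 0.884
outer loop
vertex -0.225 3.719 -3.017
vertex -0.962 3.251 -2.788
vertex -0.215 2.71 -3.27
endloop
endfacet
facet normal -0.413 0.217 -0.885
outer loop
vertex -1.532 3.55 -4.009
vertex -0.785 3.01 -4.49
vertex -1.706 2.675 -4.142
endloop
endfacet
facet normal -0.890 0.110 0.442
outer loop
vertex -1.532 3.55 -4.009
vertex -1.706 2.675 -4.142
vertex -0.962 3.251 -2.788
endloop
endfacet
facet normal -0.890 0.109 0.443
outer loop
vertex -0.962 3.251 -2.788
vertex -1.706 2.675 -4.142
vertex -1.136 2.375 -2.922
endloop
endfacet
facet normal 0.413 -0.217 0.884
outer loop
vertex -0.962 3.251 -2.788
vertex -1.136 2.375 -2.922
vertex -0.215 2.71 -3.27
endloop
endfacet
facet normal -0.413 0.218 -0.884
outer loop
vertex -1.706 2.675 -4.142
vertex -0.785 3.01 -4.49
vertex -1.187 2.052 -4.538
endloop
endfacet
facet normal -0.706 -0.690 0.160
outer loop
vertex -1.706 2.675 -4.142
vertex -1.187 2.052 -4.538
vertex -1.136 2.375 -2.922
endloop
endfacet
facet normal -0.706 -0.690 0.160
outer loop
vertex -1.136 2.375 -2.922
vertex -1.187 2.052 -4.538
vertex -0.617 1.752 -3.317
endloop
endfacet
facet normal 0.413 -0.217 0.885
outer loop
vertex -1.136 2.375 -2.922
vertex -0.617 1.752 -3.317
vertex -0.215 2.71 -3.27
endloop
endfacet
facet normal -0.412 0.217 -0.885
outer loop
vertex -1.187 2.052 -4.538
vertex -0.785 3.01 -4.49
vertex -0.365 2.15 -4.897
endloop
endfacet
facet normal 0.010 -0.970 -0.243
outer loop
vertex -1.187 2.052 -4.538
vertex -0.365 2.15 -4.897
vertex -0.617 1.752 -3.317
endloop
endfacet
facet normal 0.009 -0.970 -0.243
outer loop
vertex -0.617 1.752 -3.317
vertex -0.365 2.15 -4.897
vertex 0.205 1.85 -3.677
endloop
endfacet
facet normal 0.413 -0.217 0.884
outer loop
vertex -0.617 1.752 -3.317
vertex 0.205 1.85 -3.677
vertex -0.215 2.71 -3.27
endloop
endfacet
facet normal -0.414 0.217 -0.884
outer loop
vertex -0.365 2.15 -4.897
vertex -0.785 3.01 -4.49
vertex 0.141 2.896 -4.951
endloop
endfacet
facet normal 0.718 -0.520 -0.463
outer loop
vertex -0.365 2.15 -4.897
vertex 0.141 2.896 -4.951
vertex 0.205 1.85 -3.677
endloop
endfacet
facet normal 0.718 -0.520 -0.463
outer loop
vertex 0.205 1.85 -3.677
vertex 0.141 2.896 -4.951
vertex 0.711 2.596 -3.73
endloop
endfacet
facet normal 0.413 -0.217 0.885
outer loop
vertex 0.205 1.85 -3.677
vertex 0.711 2.596 -3.73
vertex -0.215 2.71 -3.27
endloop
endfacet
facet normal -0.413 0.217 -0.884
outer loop
vertex 0.141 2.896 -4.951
vertex -0.785 3.01 -4.49
vertex -0.051 3.727 -4.657
endloop
endfacet
facet normal 0.886 0.323 -0.334
outer loop
vertex 0.141 2.896 -4.951
vertex -0.051 3.727 -4.657
vertex 0.711 2.596 -3.73
endloop
endfacet
facet normal 0.886 0.323 -0.334
outer loop
vertex 0.711 2.596 -3.73
vertex -0.051 3.727 -4.657
vertex 0.519 3.428 -3.436
endloop
endfacet
facet normal 0.413 -0.217 0.885
outer loop
vertex 0.711 2.596 -3.73
vertex 0.519 3.428 -3.436
vertex -0.215 2.71 -3.27
endloop
endfacet
facet normal -0.790 0.273 -0.549
outer loop
vertex -2.953 -1.025 -1.357
vertex -3.389 -0.842 -0.639
vertex -2.871 -0.401 -1.165
endloop
endfacet
facet normal 0.882 0.029 -0.471
outer loop
vertex -2.953 -1.025 -1.357
vertex -2.871 -0.401 -1.165
vertex -2.071 -1.298 0.279
endloop
endfacet
facet normal -0.790 0.273 -0.549
outer loop
vertex -2.871 -0.401 -1.165
vertex -3.389 -0.842 -0.639
vertex -3.093 -0.035 -0.664
endloop
endfacet
facet normal 0.802 0.592 -0.077
outer loop
vertex -2.871 -0.401 -1.165
vertex -3.093 -0.035 -0.664
vertex -2.071 -1.298 0.279
endloop
endfacet
facet normal -0.789 0.272 -0.550
outer loop
vertex -3.093 -0.035 -0.664
vertex -3.389 -0.842 -0.639
vertex -3.489 -0.142 -0.149
endloop
endfacet
facet normal 0.451 0.739 0.500
outer loop
vertex -3.093 -0.035 -0.664
vertex -3.489 -0.142 -0.149
vertex -2.071 -1.298 0.279
endloop
endfacet
facet normal -0.790 0.272 -0.550
outer loop
vertex -3.489 -0.142 -0.149
vertex -3.389 -0.842 -0.639
vertex -3.826 -0.659 0.079
endloop
endfacet
facet normal 0.035 0.384 0.923
outer loop
vertex -3.489 -0.142 -0.149
vertex -3.826 -0.659 0.079
vertex -2.071 -1.298 0.279
endloop
endfacet
facet normal -0.789 0.273 -0.550
outer loop
vertex -3.826 -0.659 0.079
vertex -3.389 -0.842 -0.639
vertex -3.908 -1.284 -0.113
endloop
endfacet
facet normal -0.203 -0.263 0.943
outer loop
vertex -3.826 -0.659 0.079
vertex -3.908 -1.284 -0.113
vertex -2.071 -1.298 0.279
endloop
endfacet
facet normal -0.790 0.273 -0.550
outer loop
vertex -3.908 -1.284 -0.113
vertex -3.389 -0.842 -0.639
vertex -3.686 -1.649 -0.613
endloop
endfacet
facet normal -0.123 -0.827 0.549
outer loop
vertex -3.908 -1.284 -0.113
vertex -3.686 -1.649 -0.613
vertex -2.071 -1.298 0.279
endloop
endfacet
facet normal -0.790 0.273 -0.549
outer loop
vertex -3.686 -1.649 -0.613
vertex -3.389 -0.842 -0.639
vertex -3.29 -1.542 -1.129
endloop
endfacet
facet normal 0.227 -0.974 -0.028
outer loop
vertex -3.686 -1.649 -0.613
vertex -3.29 -1.542 -1.129
vertex -2.071 -1.298 0.279
endloop
endfacet
facet normal -0.790 0.273 -0.549
outer loop
vertex -3.29 -1.542 -1.129
vertex -3.389 -0.842 -0.639
vertex -2.953 -1.025 -1.357
endloop
endfacet
facet normal 0.644 -0.618 -0.450
outer loop
vertex -3.29 -1.542 -1.129
vertex -2.953 -1.025 -1.357
vertex -2.071 -1.298 0.279
endloop
endfacet

endsolid


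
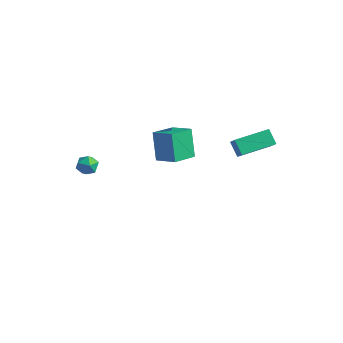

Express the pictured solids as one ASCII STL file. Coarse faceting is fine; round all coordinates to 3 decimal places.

solid 
facet normal -0.541 0.470 0.697
outer loop
vertex -2.983 -3.309 -1.439
vertex -3.409 -3.929 -1.352
vertex -2.787 -3.836 -0.932
endloop
endfacet
facet normal 0.129 0.712 0.690
outer loop
vertex -2.983 -3.309 -1.439
vertex -2.787 -3.836 -0.932
vertex -2.257 -3.512 -1.365
endloop
endfacet
facet normal 0.266 0.963 0.035
outer loop
vertex -2.983 -3.309 -1.439
vertex -2.257 -3.512 -1.365
vertex -2.553 -3.405 -2.054
endloop
endfacet
facet normal -0.320 0.876 -0.361
outer loop
vertex -2.983 -3.309 -1.439
vertex -2.553 -3.405 -2.054
vertex -3.265 -3.662 -2.046
endloop
endfacet
facet normal -0.820 0.570 0.049
outer loop
vertex -2.983 -3.309 -1.439
vertex -3.265 -3.662 -2.046
vertex -3.409 -3.929 -1.352
endloop
endfacet
facet normal 0.565 0.159 0.810
outer loop
vertex -2.257 -3.512 -1.365
vertex -2.787 -3.836 -0.932
vertex -2.235 -4.258 -1.234
endloop
endfacet
facet normal -0.520 -0.233 0.822
outer loop
vertex -2.787 -3.836 -0.932
vertex -3.409 -3.929 -1.352
vertex -2.947 -4.515 -1.226
endloop
endfacet
facet normal -0.971 -0.069 -0.228
outer loop
vertex -3.409 -3.929 -1.352
vertex -3.265 -3.662 -2.046
vertex -3.243 -4.408 -1.915
endloop
endfacet
facet normal -0.163 0.424 -0.891
outer loop
vertex -3.265 -3.662 -2.046
vertex -2.553 -3.405 -2.054
vertex -2.713 -4.084 -2.348
endloop
endfacet
facet normal 0.786 0.566 -0.250
outer loop
vertex -2.553 -3.405 -2.054
vertex -2.257 -3.512 -1.365
vertex -2.091 -3.991 -1.928
endloop
endfacet
facet normal 0.320 -0.876 0.361
outer loop
vertex -2.517 -4.611 -1.841
vertex -2.235 -4.258 -1.234
vertex -2.947 -4.515 -1.226
endloop
endfacet
facet normal -0.266 -0.963 -0.035
outer loop
vertex -2.517 -4.611 -1.841
vertex -2.947 -4.515 -1.226
vertex -3.243 -4.408 -1.915
endloop
endfacet
facet normal -0.129 -0.712 -0.690
outer loop
vertex -2.517 -4.611 -1.841
vertex -3.243 -4.408 -1.915
vertex -2.713 -4.084 -2.348
endloop
endfacet
facet normal 0.541 -0.470 -0.697
outer loop
vertex -2.517 -4.611 -1.841
vertex -2.713 -4.084 -2.348
vertex -2.091 -3.991 -1.928
endloop
endfacet
facet normal 0.820 -0.570 -0.049
outer loop
vertex -2.517 -4.611 -1.841
vertex -2.091 -3.991 -1.928
vertex -2.235 -4.258 -1.234
endloop
endfacet
facet normal 0.163 -0.424 0.891
outer loop
vertex -2.947 -4.515 -1.226
vertex -2.235 -4.258 -1.234
vertex -2.787 -3.836 -0.932
endloop
endfacet
facet normal -0.786 -0.566 0.250
outer loop
vertex -3.243 -4.408 -1.915
vertex -2.947 -4.515 -1.226
vertex -3.409 -3.929 -1.352
endloop
endfacet
facet normal -0.565 -0.159 -0.810
outer loop
vertex -2.713 -4.084 -2.348
vertex -3.243 -4.408 -1.915
vertex -3.265 -3.662 -2.046
endloop
endfacet
facet normal 0.520 0.233 -0.822
outer loop
vertex -2.091 -3.991 -1.928
vertex -2.713 -4.084 -2.348
vertex -2.553 -3.405 -2.054
endloop
endfacet
facet normal 0.971 0.069 0.228
outer loop
vertex -2.235 -4.258 -1.234
vertex -2.091 -3.991 -1.928
vertex -2.257 -3.512 -1.365
endloop
endfacet
facet normal -0.931 -0.067 -0.359
outer loop
vertex -3.773 2.566 -2.937
vertex -3.723 4.267 -3.384
vertex -3.008 2.047 -4.823
endloop
endfacet
facet normal -0.028 -0.967 0.254
outer loop
vertex -1.537 2.153 -4.256
vertex -3.773 2.566 -2.937
vertex -3.008 2.047 -4.823
endloop
endfacet
facet normal -0.931 -0.067 -0.359
outer loop
vertex -3.008 2.047 -4.823
vertex -3.723 4.267 -3.384
vertex -2.958 3.748 -5.27
endloop
endfacet
facet normal 0.364 -0.247 -0.898
outer loop
vertex -2.958 3.748 -5.27
vertex -1.537 2.153 -4.256
vertex -3.008 2.047 -4.823
endloop
endfacet
facet normal -0.364 0.247 0.898
outer loop
vertex -3.773 2.566 -2.937
vertex -2.252 4.373 -2.817
vertex -3.723 4.267 -3.384
endloop
endfacet
facet normal -0.028 -0.967 0.254
outer loop
vertex -2.302 2.672 -2.37
vertex -3.773 2.566 -2.937
vertex -1.537 2.153 -4.256
endloop
endfacet
facet normal -0.364 0.247 0.898
outer loop
vertex -2.302 2.672 -2.37
vertex -2.252 4.373 -2.817
vertex -3.773 2.566 -2.937
endloop
endfacet
facet normal 0.028 0.967 -0.254
outer loop
vertex -3.723 4.267 -3.384
vertex -2.252 4.373 -2.817
vertex -2.958 3.748 -5.27
endloop
endfacet
facet normal 0.364 -0.247 -0.898
outer loop
vertex -1.487 3.854 -4.703
vertex -1.537 2.153 -4.256
vertex -2.958 3.748 -5.27
endloop
endfacet
facet normal 0.028 0.967 -0.254
outer loop
vertex -2.958 3.748 -5.27
vertex -2.252 4.373 -2.817
vertex -1.487 3.854 -4.703
endloop
endfacet
facet normal 0.931 0.067 0.359
outer loop
vertex -1.487 3.854 -4.703
vertex -2.302 2.672 -2.37
vertex -1.537 2.153 -4.256
endloop
endfacet
facet normal 0.931 0.067 0.359
outer loop
vertex -2.252 4.373 -2.817
vertex -2.302 2.672 -2.37
vertex -1.487 3.854 -4.703
endloop
endfacet
facet normal -0.678 0.192 0.710
outer loop
vertex 2.686 2.698 -0.291
vertex 3.589 4.678 0.035
vertex 1.905 3.199 -1.173
endloop
endfacet
facet normal -0.410 -0.900 -0.148
outer loop
vertex 2.671 2.982 -1.975
vertex 2.686 2.698 -0.291
vertex 1.905 3.199 -1.173
endloop
endfacet
facet normal -0.678 0.192 0.710
outer loop
vertex 1.905 3.199 -1.173
vertex 3.589 4.678 0.035
vertex 2.808 5.179 -0.847
endloop
endfacet
facet normal -0.610 0.392 -0.689
outer loop
vertex 2.808 5.179 -0.847
vertex 2.671 2.982 -1.975
vertex 1.905 3.199 -1.173
endloop
endfacet
facet normal 0.610 -0.392 0.689
outer loop
vertex 2.686 2.698 -0.291
vertex 4.355 4.461 -0.767
vertex 3.589 4.678 0.035
endloop
endfacet
facet normal -0.410 -0.900 -0.148
outer loop
vertex 3.452 2.481 -1.093
vertex 2.686 2.698 -0.291
vertex 2.671 2.982 -1.975
endloop
endfacet
facet normal 0.610 -0.392 0.689
outer loop
vertex 3.452 2.481 -1.093
vertex 4.355 4.461 -0.767
vertex 2.686 2.698 -0.291
endloop
endfacet
facet normal 0.410 0.900 0.148
outer loop
vertex 3.589 4.678 0.035
vertex 4.355 4.461 -0.767
vertex 2.808 5.179 -0.847
endloop
endfacet
facet normal -0.610 0.392 -0.689
outer loop
vertex 3.574 4.962 -1.649
vertex 2.671 2.982 -1.975
vertex 2.808 5.179 -0.847
endloop
endfacet
facet normal 0.410 0.900 0.148
outer loop
vertex 2.808 5.179 -0.847
vertex 4.355 4.461 -0.767
vertex 3.574 4.962 -1.649
endloop
endfacet
facet normal 0.678 -0.192 -0.710
outer loop
vertex 3.574 4.962 -1.649
vertex 3.452 2.481 -1.093
vertex 2.671 2.982 -1.975
endloop
endfacet
facet normal 0.678 -0.192 -0.710
outer loop
vertex 4.355 4.461 -0.767
vertex 3.452 2.481 -1.093
vertex 3.574 4.962 -1.649
endloop
endfacet

endsolid


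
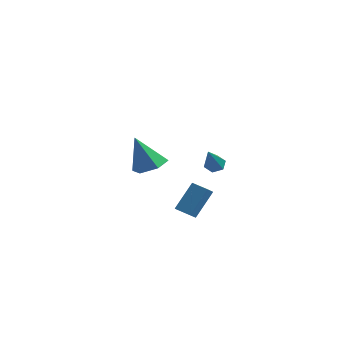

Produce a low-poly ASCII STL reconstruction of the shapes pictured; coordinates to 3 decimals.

solid 
facet normal -0.954 0.235 0.184
outer loop
vertex 0.745 1.894 -2.919
vertex 0.802 2.542 -3.45
vertex 0.193 0.77 -4.348
endloop
endfacet
facet normal -0.067 -0.771 0.633
outer loop
vertex 1.138 0.538 -4.53
vertex 0.745 1.894 -2.919
vertex 0.193 0.77 -4.348
endloop
endfacet
facet normal -0.954 0.235 0.184
outer loop
vertex 0.193 0.77 -4.348
vertex 0.802 2.542 -3.45
vertex 0.25 1.419 -4.879
endloop
endfacet
facet normal -0.290 -0.591 -0.753
outer loop
vertex 0.25 1.419 -4.879
vertex 1.138 0.538 -4.53
vertex 0.193 0.77 -4.348
endloop
endfacet
facet normal 0.290 0.591 0.753
outer loop
vertex 0.745 1.894 -2.919
vertex 1.747 2.31 -3.632
vertex 0.802 2.542 -3.45
endloop
endfacet
facet normal -0.068 -0.771 0.633
outer loop
vertex 1.69 1.661 -3.101
vertex 0.745 1.894 -2.919
vertex 1.138 0.538 -4.53
endloop
endfacet
facet normal 0.291 0.590 0.753
outer loop
vertex 1.69 1.661 -3.101
vertex 1.747 2.31 -3.632
vertex 0.745 1.894 -2.919
endloop
endfacet
facet normal 0.068 0.772 -0.632
outer loop
vertex 0.802 2.542 -3.45
vertex 1.747 2.31 -3.632
vertex 0.25 1.419 -4.879
endloop
endfacet
facet normal -0.291 -0.591 -0.752
outer loop
vertex 1.195 1.186 -5.061
vertex 1.138 0.538 -4.53
vertex 0.25 1.419 -4.879
endloop
endfacet
facet normal 0.068 0.771 -0.633
outer loop
vertex 0.25 1.419 -4.879
vertex 1.747 2.31 -3.632
vertex 1.195 1.186 -5.061
endloop
endfacet
facet normal 0.954 -0.235 -0.184
outer loop
vertex 1.195 1.186 -5.061
vertex 1.69 1.661 -3.101
vertex 1.138 0.538 -4.53
endloop
endfacet
facet normal 0.954 -0.235 -0.184
outer loop
vertex 1.747 2.31 -3.632
vertex 1.69 1.661 -3.101
vertex 1.195 1.186 -5.061
endloop
endfacet
facet normal 0.407 0.008 -0.913
outer loop
vertex -1.413 4.178 -2.84
vertex -2.328 3.869 -3.251
vertex -2.118 4.892 -3.148
endloop
endfacet
facet normal 0.413 0.673 0.613
outer loop
vertex -1.413 4.178 -2.84
vertex -2.118 4.892 -3.148
vertex -3.212 3.851 -1.269
endloop
endfacet
facet normal 0.407 0.008 -0.913
outer loop
vertex -2.118 4.892 -3.148
vertex -2.328 3.869 -3.251
vertex -3.034 4.583 -3.559
endloop
endfacet
facet normal -0.408 0.878 0.249
outer loop
vertex -2.118 4.892 -3.148
vertex -3.034 4.583 -3.559
vertex -3.212 3.851 -1.269
endloop
endfacet
facet normal 0.407 0.008 -0.913
outer loop
vertex -3.034 4.583 -3.559
vertex -2.328 3.869 -3.251
vertex -3.244 3.559 -3.662
endloop
endfacet
facet normal -0.979 0.202 -0.012
outer loop
vertex -3.034 4.583 -3.559
vertex -3.244 3.559 -3.662
vertex -3.212 3.851 -1.269
endloop
endfacet
facet normal 0.407 0.008 -0.913
outer loop
vertex -3.244 3.559 -3.662
vertex -2.328 3.869 -3.251
vertex -2.538 2.845 -3.354
endloop
endfacet
facet normal -0.728 -0.680 0.093
outer loop
vertex -3.244 3.559 -3.662
vertex -2.538 2.845 -3.354
vertex -3.212 3.851 -1.269
endloop
endfacet
facet normal 0.407 0.008 -0.913
outer loop
vertex -2.538 2.845 -3.354
vertex -2.328 3.869 -3.251
vertex -1.623 3.155 -2.943
endloop
endfacet
facet normal 0.094 -0.884 0.457
outer loop
vertex -2.538 2.845 -3.354
vertex -1.623 3.155 -2.943
vertex -3.212 3.851 -1.269
endloop
endfacet
facet normal 0.407 0.008 -0.913
outer loop
vertex -1.623 3.155 -2.943
vertex -2.328 3.869 -3.251
vertex -1.413 4.178 -2.84
endloop
endfacet
facet normal 0.665 -0.209 0.718
outer loop
vertex -1.623 3.155 -2.943
vertex -1.413 4.178 -2.84
vertex -3.212 3.851 -1.269
endloop
endfacet
facet normal -0.056 0.651 -0.757
outer loop
vertex 3.886 -2.501 1.057
vertex 3.392 -2.32 1.249
vertex 3.866 -2.078 1.422
endloop
endfacet
facet normal 0.985 -0.085 0.153
outer loop
vertex 3.886 -2.501 1.057
vertex 3.866 -2.078 1.422
vertex 3.508 -3.68 2.831
endloop
endfacet
facet normal -0.055 0.650 -0.758
outer loop
vertex 3.866 -2.078 1.422
vertex 3.392 -2.32 1.249
vertex 3.372 -1.896 1.614
endloop
endfacet
facet normal 0.469 0.522 0.712
outer loop
vertex 3.866 -2.078 1.422
vertex 3.372 -1.896 1.614
vertex 3.508 -3.68 2.831
endloop
endfacet
facet normal -0.056 0.650 -0.758
outer loop
vertex 3.372 -1.896 1.614
vertex 3.392 -2.32 1.249
vertex 2.898 -2.139 1.441
endloop
endfacet
facet normal -0.503 0.461 0.731
outer loop
vertex 3.372 -1.896 1.614
vertex 2.898 -2.139 1.441
vertex 3.508 -3.68 2.831
endloop
endfacet
facet normal -0.056 0.651 -0.757
outer loop
vertex 2.898 -2.139 1.441
vertex 3.392 -2.32 1.249
vertex 2.918 -2.563 1.075
endloop
endfacet
facet normal -0.959 -0.209 0.190
outer loop
vertex 2.898 -2.139 1.441
vertex 2.918 -2.563 1.075
vertex 3.508 -3.68 2.831
endloop
endfacet
facet normal -0.056 0.651 -0.757
outer loop
vertex 2.918 -2.563 1.075
vertex 3.392 -2.32 1.249
vertex 3.412 -2.744 0.883
endloop
endfacet
facet normal -0.443 -0.816 -0.370
outer loop
vertex 2.918 -2.563 1.075
vertex 3.412 -2.744 0.883
vertex 3.508 -3.68 2.831
endloop
endfacet
facet normal -0.056 0.651 -0.757
outer loop
vertex 3.412 -2.744 0.883
vertex 3.392 -2.32 1.249
vertex 3.886 -2.501 1.057
endloop
endfacet
facet normal 0.529 -0.754 -0.389
outer loop
vertex 3.412 -2.744 0.883
vertex 3.886 -2.501 1.057
vertex 3.508 -3.68 2.831
endloop
endfacet

endsolid


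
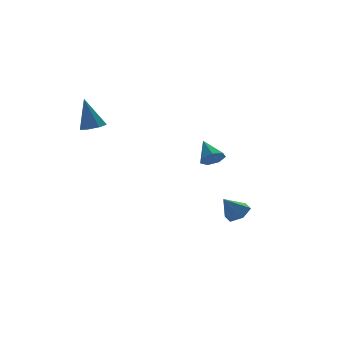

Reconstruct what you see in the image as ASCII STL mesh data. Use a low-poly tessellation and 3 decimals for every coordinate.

solid 
facet normal 0.167 -0.224 -0.960
outer loop
vertex -2.465 3.013 2.461
vertex -3.033 2.796 2.413
vertex -2.834 3.364 2.315
endloop
endfacet
facet normal 0.609 0.749 0.262
outer loop
vertex -2.465 3.013 2.461
vertex -2.834 3.364 2.315
vertex -3.307 3.164 3.987
endloop
endfacet
facet normal 0.169 -0.225 -0.960
outer loop
vertex -2.834 3.364 2.315
vertex -3.033 2.796 2.413
vertex -3.352 3.287 2.242
endloop
endfacet
facet normal -0.157 0.985 0.073
outer loop
vertex -2.834 3.364 2.315
vertex -3.352 3.287 2.242
vertex -3.307 3.164 3.987
endloop
endfacet
facet normal 0.168 -0.225 -0.960
outer loop
vertex -3.352 3.287 2.242
vertex -3.033 2.796 2.413
vertex -3.63 2.84 2.298
endloop
endfacet
facet normal -0.844 0.533 0.059
outer loop
vertex -3.352 3.287 2.242
vertex -3.63 2.84 2.298
vertex -3.307 3.164 3.987
endloop
endfacet
facet normal 0.168 -0.226 -0.960
outer loop
vertex -3.63 2.84 2.298
vertex -3.033 2.796 2.413
vertex -3.458 2.36 2.441
endloop
endfacet
facet normal -0.936 -0.267 0.230
outer loop
vertex -3.63 2.84 2.298
vertex -3.458 2.36 2.441
vertex -3.307 3.164 3.987
endloop
endfacet
facet normal 0.167 -0.224 -0.960
outer loop
vertex -3.458 2.36 2.441
vertex -3.033 2.796 2.413
vertex -2.966 2.208 2.562
endloop
endfacet
facet normal -0.363 -0.812 0.458
outer loop
vertex -3.458 2.36 2.441
vertex -2.966 2.208 2.562
vertex -3.307 3.164 3.987
endloop
endfacet
facet normal 0.167 -0.224 -0.960
outer loop
vertex -2.966 2.208 2.562
vertex -3.033 2.796 2.413
vertex -2.524 2.499 2.571
endloop
endfacet
facet normal 0.444 -0.692 0.570
outer loop
vertex -2.966 2.208 2.562
vertex -2.524 2.499 2.571
vertex -3.307 3.164 3.987
endloop
endfacet
facet normal 0.167 -0.225 -0.960
outer loop
vertex -2.524 2.499 2.571
vertex -3.033 2.796 2.413
vertex -2.465 3.013 2.461
endloop
endfacet
facet normal 0.876 0.003 0.483
outer loop
vertex -2.524 2.499 2.571
vertex -2.465 3.013 2.461
vertex -3.307 3.164 3.987
endloop
endfacet
facet normal 0.025 -0.787 -0.616
outer loop
vertex 0.823 -1.865 1.295
vertex 0.425 -2.133 1.621
vertex 0.344 -1.78 1.167
endloop
endfacet
facet normal 0.269 0.858 -0.438
outer loop
vertex 0.823 -1.865 1.295
vertex 0.344 -1.78 1.167
vertex 0.395 -1.187 2.359
endloop
endfacet
facet normal 0.025 -0.787 -0.616
outer loop
vertex 0.344 -1.78 1.167
vertex 0.425 -2.133 1.621
vertex -0.075 -1.961 1.381
endloop
endfacet
facet normal -0.519 0.774 -0.363
outer loop
vertex 0.344 -1.78 1.167
vertex -0.075 -1.961 1.381
vertex 0.395 -1.187 2.359
endloop
endfacet
facet normal 0.024 -0.788 -0.615
outer loop
vertex -0.075 -1.961 1.381
vertex 0.425 -2.133 1.621
vertex -0.117 -2.27 1.775
endloop
endfacet
facet normal -0.923 0.344 0.171
outer loop
vertex -0.075 -1.961 1.381
vertex -0.117 -2.27 1.775
vertex 0.395 -1.187 2.359
endloop
endfacet
facet normal 0.024 -0.788 -0.616
outer loop
vertex -0.117 -2.27 1.775
vertex 0.425 -2.133 1.621
vertex 0.249 -2.476 2.053
endloop
endfacet
facet normal -0.639 -0.108 0.761
outer loop
vertex -0.117 -2.27 1.775
vertex 0.249 -2.476 2.053
vertex 0.395 -1.187 2.359
endloop
endfacet
facet normal 0.025 -0.788 -0.615
outer loop
vertex 0.249 -2.476 2.053
vertex 0.425 -2.133 1.621
vertex 0.747 -2.423 2.005
endloop
endfacet
facet normal 0.119 -0.242 0.963
outer loop
vertex 0.249 -2.476 2.053
vertex 0.747 -2.423 2.005
vertex 0.395 -1.187 2.359
endloop
endfacet
facet normal 0.026 -0.787 -0.616
outer loop
vertex 0.747 -2.423 2.005
vertex 0.425 -2.133 1.621
vertex 1.002 -2.151 1.668
endloop
endfacet
facet normal 0.780 0.043 0.625
outer loop
vertex 0.747 -2.423 2.005
vertex 1.002 -2.151 1.668
vertex 0.395 -1.187 2.359
endloop
endfacet
facet normal 0.026 -0.787 -0.616
outer loop
vertex 1.002 -2.151 1.668
vertex 0.425 -2.133 1.621
vertex 0.823 -1.865 1.295
endloop
endfacet
facet normal 0.847 0.532 0.002
outer loop
vertex 1.002 -2.151 1.668
vertex 0.823 -1.865 1.295
vertex 0.395 -1.187 2.359
endloop
endfacet
facet normal 0.608 0.014 -0.794
outer loop
vertex 3.338 0.819 -2.443
vertex 2.845 0.549 -2.825
vertex 2.901 1.224 -2.77
endloop
endfacet
facet normal 0.144 0.711 0.689
outer loop
vertex 3.338 0.819 -2.443
vertex 2.901 1.224 -2.77
vertex 2.135 0.531 -1.895
endloop
endfacet
facet normal 0.606 0.015 -0.796
outer loop
vertex 2.901 1.224 -2.77
vertex 2.845 0.549 -2.825
vertex 2.407 0.954 -3.151
endloop
endfacet
facet normal -0.562 0.813 0.152
outer loop
vertex 2.901 1.224 -2.77
vertex 2.407 0.954 -3.151
vertex 2.135 0.531 -1.895
endloop
endfacet
facet normal 0.606 0.016 -0.795
outer loop
vertex 2.407 0.954 -3.151
vertex 2.845 0.549 -2.825
vertex 2.351 0.278 -3.207
endloop
endfacet
facet normal -0.979 0.096 -0.180
outer loop
vertex 2.407 0.954 -3.151
vertex 2.351 0.278 -3.207
vertex 2.135 0.531 -1.895
endloop
endfacet
facet normal 0.607 0.014 -0.795
outer loop
vertex 2.351 0.278 -3.207
vertex 2.845 0.549 -2.825
vertex 2.789 -0.127 -2.88
endloop
endfacet
facet normal -0.689 -0.724 0.026
outer loop
vertex 2.351 0.278 -3.207
vertex 2.789 -0.127 -2.88
vertex 2.135 0.531 -1.895
endloop
endfacet
facet normal 0.606 0.015 -0.796
outer loop
vertex 2.789 -0.127 -2.88
vertex 2.845 0.549 -2.825
vertex 3.283 0.144 -2.499
endloop
endfacet
facet normal 0.018 -0.826 0.564
outer loop
vertex 2.789 -0.127 -2.88
vertex 3.283 0.144 -2.499
vertex 2.135 0.531 -1.895
endloop
endfacet
facet normal 0.607 0.016 -0.795
outer loop
vertex 3.283 0.144 -2.499
vertex 2.845 0.549 -2.825
vertex 3.338 0.819 -2.443
endloop
endfacet
facet normal 0.434 -0.110 0.894
outer loop
vertex 3.283 0.144 -2.499
vertex 3.338 0.819 -2.443
vertex 2.135 0.531 -1.895
endloop
endfacet

endsolid


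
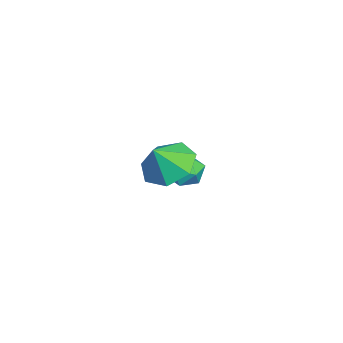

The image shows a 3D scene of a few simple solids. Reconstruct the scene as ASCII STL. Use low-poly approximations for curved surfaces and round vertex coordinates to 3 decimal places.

solid 
facet normal -0.278 0.474 -0.835
outer loop
vertex 1.48 2.423 2.479
vertex 0.667 1.861 2.43
vertex 0.789 2.732 2.884
endloop
endfacet
facet normal 0.582 0.326 0.745
outer loop
vertex 1.48 2.423 2.479
vertex 0.789 2.732 2.884
vertex 0.973 1.339 3.35
endloop
endfacet
facet normal -0.278 0.474 -0.835
outer loop
vertex 0.789 2.732 2.884
vertex 0.667 1.861 2.43
vertex 0.006 2.385 2.948
endloop
endfacet
facet normal -0.060 0.310 0.949
outer loop
vertex 0.789 2.732 2.884
vertex 0.006 2.385 2.948
vertex 0.973 1.339 3.35
endloop
endfacet
facet normal -0.279 0.474 -0.835
outer loop
vertex 0.006 2.385 2.948
vertex 0.667 1.861 2.43
vertex -0.279 1.643 2.622
endloop
endfacet
facet normal -0.525 -0.165 0.835
outer loop
vertex 0.006 2.385 2.948
vertex -0.279 1.643 2.622
vertex 0.973 1.339 3.35
endloop
endfacet
facet normal -0.279 0.474 -0.836
outer loop
vertex -0.279 1.643 2.622
vertex 0.667 1.861 2.43
vertex 0.148 1.065 2.152
endloop
endfacet
facet normal -0.463 -0.739 0.488
outer loop
vertex -0.279 1.643 2.622
vertex 0.148 1.065 2.152
vertex 0.973 1.339 3.35
endloop
endfacet
facet normal -0.278 0.473 -0.836
outer loop
vertex 0.148 1.065 2.152
vertex 0.667 1.861 2.43
vertex 0.967 1.086 1.891
endloop
endfacet
facet normal 0.079 -0.982 0.170
outer loop
vertex 0.148 1.065 2.152
vertex 0.967 1.086 1.891
vertex 0.973 1.339 3.35
endloop
endfacet
facet normal -0.278 0.474 -0.836
outer loop
vertex 0.967 1.086 1.891
vertex 0.667 1.861 2.43
vertex 1.56 1.691 2.037
endloop
endfacet
facet normal 0.694 -0.710 0.120
outer loop
vertex 0.967 1.086 1.891
vertex 1.56 1.691 2.037
vertex 0.973 1.339 3.35
endloop
endfacet
facet normal -0.277 0.474 -0.836
outer loop
vertex 1.56 1.691 2.037
vertex 0.667 1.861 2.43
vertex 1.48 2.423 2.479
endloop
endfacet
facet normal 0.918 -0.127 0.376
outer loop
vertex 1.56 1.691 2.037
vertex 1.48 2.423 2.479
vertex 0.973 1.339 3.35
endloop
endfacet
facet normal 0.428 0.673 0.603
outer loop
vertex -3.255 3.661 -0.575
vertex -3.166 3.122 -0.037
vertex -2.615 3.239 -0.558
endloop
endfacet
facet normal 0.550 0.831 -0.082
outer loop
vertex -3.255 3.661 -0.575
vertex -2.615 3.239 -0.558
vertex -2.952 3.396 -1.229
endloop
endfacet
facet normal -0.080 0.910 -0.406
outer loop
vertex -3.255 3.661 -0.575
vertex -2.952 3.396 -1.229
vertex -3.712 3.377 -1.122
endloop
endfacet
facet normal -0.593 0.802 0.079
outer loop
vertex -3.255 3.661 -0.575
vertex -3.712 3.377 -1.122
vertex -3.844 3.207 -0.386
endloop
endfacet
facet normal -0.279 0.655 0.702
outer loop
vertex -3.255 3.661 -0.575
vertex -3.844 3.207 -0.386
vertex -3.166 3.122 -0.037
endloop
endfacet
facet normal 0.884 0.274 -0.380
outer loop
vertex -2.952 3.396 -1.229
vertex -2.615 3.239 -0.558
vertex -2.676 2.693 -1.094
endloop
endfacet
facet normal 0.685 0.019 0.728
outer loop
vertex -2.615 3.239 -0.558
vertex -3.166 3.122 -0.037
vertex -2.808 2.523 -0.358
endloop
endfacet
facet normal -0.459 -0.009 0.889
outer loop
vertex -3.166 3.122 -0.037
vertex -3.844 3.207 -0.386
vertex -3.568 2.504 -0.251
endloop
endfacet
facet normal -0.966 0.227 -0.121
outer loop
vertex -3.844 3.207 -0.386
vertex -3.712 3.377 -1.122
vertex -3.905 2.661 -0.922
endloop
endfacet
facet normal -0.137 0.403 -0.905
outer loop
vertex -3.712 3.377 -1.122
vertex -2.952 3.396 -1.229
vertex -3.354 2.778 -1.443
endloop
endfacet
facet normal 0.593 -0.802 -0.079
outer loop
vertex -3.265 2.239 -0.905
vertex -2.676 2.693 -1.094
vertex -2.808 2.523 -0.358
endloop
endfacet
facet normal 0.080 -0.910 0.406
outer loop
vertex -3.265 2.239 -0.905
vertex -2.808 2.523 -0.358
vertex -3.568 2.504 -0.251
endloop
endfacet
facet normal -0.550 -0.831 0.082
outer loop
vertex -3.265 2.239 -0.905
vertex -3.568 2.504 -0.251
vertex -3.905 2.661 -0.922
endloop
endfacet
facet normal -0.428 -0.673 -0.603
outer loop
vertex -3.265 2.239 -0.905
vertex -3.905 2.661 -0.922
vertex -3.354 2.778 -1.443
endloop
endfacet
facet normal 0.279 -0.655 -0.702
outer loop
vertex -3.265 2.239 -0.905
vertex -3.354 2.778 -1.443
vertex -2.676 2.693 -1.094
endloop
endfacet
facet normal 0.966 -0.227 0.121
outer loop
vertex -2.808 2.523 -0.358
vertex -2.676 2.693 -1.094
vertex -2.615 3.239 -0.558
endloop
endfacet
facet normal 0.137 -0.403 0.905
outer loop
vertex -3.568 2.504 -0.251
vertex -2.808 2.523 -0.358
vertex -3.166 3.122 -0.037
endloop
endfacet
facet normal -0.884 -0.274 0.380
outer loop
vertex -3.905 2.661 -0.922
vertex -3.568 2.504 -0.251
vertex -3.844 3.207 -0.386
endloop
endfacet
facet normal -0.685 -0.019 -0.728
outer loop
vertex -3.354 2.778 -1.443
vertex -3.905 2.661 -0.922
vertex -3.712 3.377 -1.122
endloop
endfacet
facet normal 0.459 0.009 -0.889
outer loop
vertex -2.676 2.693 -1.094
vertex -3.354 2.778 -1.443
vertex -2.952 3.396 -1.229
endloop
endfacet

endsolid
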